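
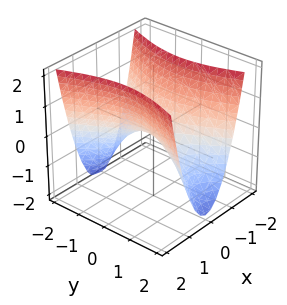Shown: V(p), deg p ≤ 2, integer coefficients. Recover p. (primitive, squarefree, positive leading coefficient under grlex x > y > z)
3*x^2 - y^2 - 2*z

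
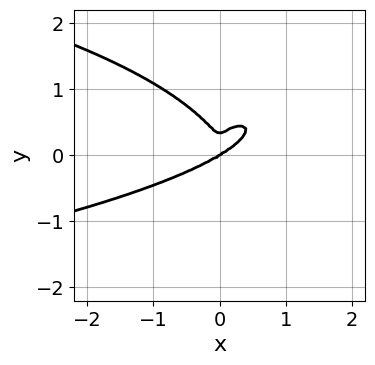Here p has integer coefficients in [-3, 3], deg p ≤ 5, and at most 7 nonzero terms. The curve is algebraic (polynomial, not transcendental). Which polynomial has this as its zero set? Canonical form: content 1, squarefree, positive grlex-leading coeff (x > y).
2*x^2*y^2 + 3*y^4 + 2*x^3 - 3*x^2*y - y^3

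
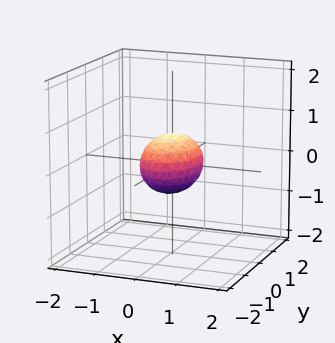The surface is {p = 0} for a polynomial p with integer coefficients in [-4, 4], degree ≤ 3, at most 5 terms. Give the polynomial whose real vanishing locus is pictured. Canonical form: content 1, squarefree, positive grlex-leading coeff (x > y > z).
First, deg p = 2. Bounded and convex; a quadric.
Next, symmetries: it's symmetric under y → −y, forcing even powers of y; the z ↦ −z reflection is a symmetry, so z appears only in even powers; it's symmetric under x → −x, forcing even powers of x.
Then, against the integer gridlines: among the integer gridlines, it crosses the y-axis at y ∈ {-1, 1}.
Finally, together with the visible shape, these determine p as stated.

2*x^2 + y^2 + 2*z^2 - 1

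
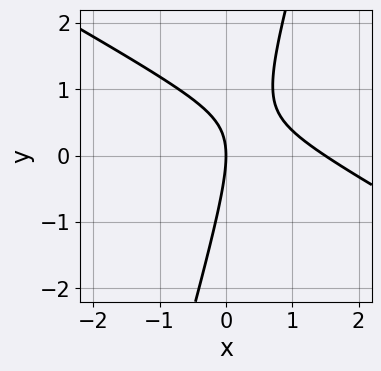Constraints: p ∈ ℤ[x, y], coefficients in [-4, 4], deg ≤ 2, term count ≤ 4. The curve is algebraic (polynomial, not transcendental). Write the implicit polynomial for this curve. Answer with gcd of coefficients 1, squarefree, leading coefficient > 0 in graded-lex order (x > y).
Degree: a generic line meets the curve in up to 2 points, so deg p = 2.
From the axis intercepts and sections: it crosses the x-axis at the gridline x = 0; it meets the y-axis at y = 0 (among the integer gridlines).
Putting this together gives p.

2*x^2 + 3*x*y - y^2 - 3*x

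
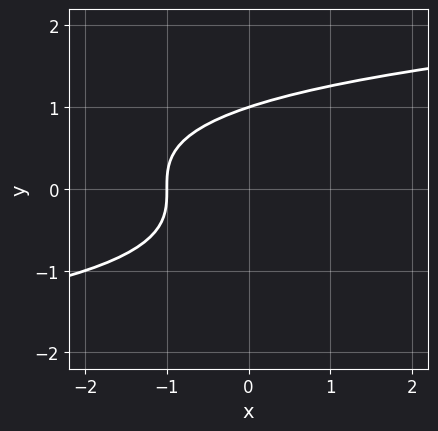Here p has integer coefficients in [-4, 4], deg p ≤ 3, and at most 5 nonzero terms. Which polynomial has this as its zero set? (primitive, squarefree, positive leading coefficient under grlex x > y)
(a) Degree: a generic line meets the curve in up to 3 points, so deg p = 3.
(b) Against the integer gridlines: it crosses the y-axis at the gridline y = 1; one x-axis crossing is at x = -1.
(c) Matching integer coefficients to the picture gives p.

y^3 - x - 1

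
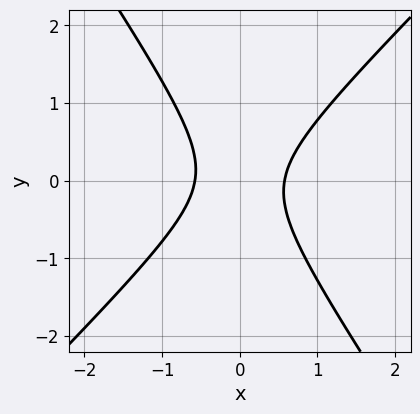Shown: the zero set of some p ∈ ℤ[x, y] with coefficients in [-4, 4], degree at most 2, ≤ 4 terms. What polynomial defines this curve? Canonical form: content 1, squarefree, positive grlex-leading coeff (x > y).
3*x^2 - x*y - 2*y^2 - 1

deg p = 2. No degree-1 curve has this shape.
Checking where it meets the axes: it misses every integer gridline on the y-axis.
Putting this together gives p.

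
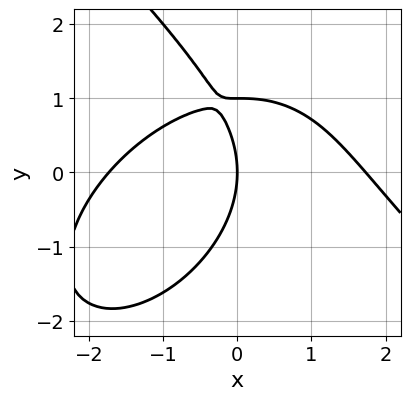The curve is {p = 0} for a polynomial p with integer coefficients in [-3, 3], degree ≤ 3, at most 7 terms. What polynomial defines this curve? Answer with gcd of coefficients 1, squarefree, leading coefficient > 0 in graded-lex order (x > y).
First, deg p = 3.
Next, observable constraints: it meets the x-axis at x = 0 (among the integer gridlines); among the integer gridlines, it crosses the y-axis at y ∈ {0, 1}.
Finally, together with the visible shape, these determine p as stated.

x^3 + y^3 + 3*x*y - y^2 - 3*x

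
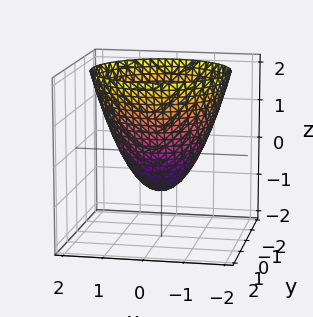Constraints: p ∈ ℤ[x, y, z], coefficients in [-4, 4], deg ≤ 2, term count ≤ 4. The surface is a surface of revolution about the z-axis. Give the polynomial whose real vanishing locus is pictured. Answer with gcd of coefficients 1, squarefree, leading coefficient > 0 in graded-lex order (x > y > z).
(a) The degree is 2 — no degree-1 surface has this shape.
(b) Symmetry: the z-axis is an axis of rotation, so x and y enter only as x² + y².
(c) From the axis intercepts and sections: it meets the z-axis at z = -1 (among the integer gridlines); the x-axis gridline crossings are at x ∈ {-1, 1}; a circular section at z = 1 has radius between 1 and 2.
(d) Fitting integer coefficients to these (and the overall shape) gives p. Check: (0, 1, 0) on the y-axis lies on the surface, and p(0, 1, 0) = 0. ✓

x^2 + y^2 - z - 1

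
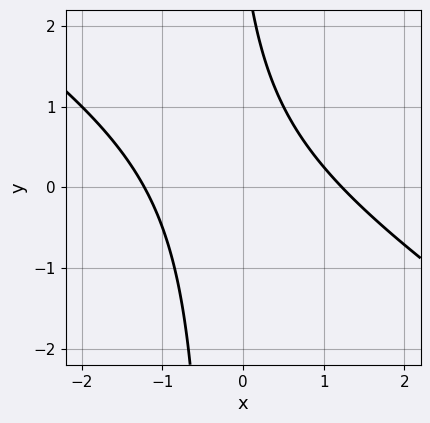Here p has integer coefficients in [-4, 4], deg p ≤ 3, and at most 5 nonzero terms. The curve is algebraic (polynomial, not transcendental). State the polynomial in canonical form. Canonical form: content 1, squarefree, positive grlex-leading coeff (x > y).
2*x^2 + 3*x*y + y - 3

First, deg p = 2. A generic line meets the curve in up to 2 points.
Next, against the integer gridlines: the curve avoids every integer y-axis point in the box.
Finally, these observations pin down the coefficients.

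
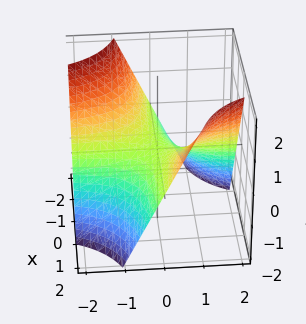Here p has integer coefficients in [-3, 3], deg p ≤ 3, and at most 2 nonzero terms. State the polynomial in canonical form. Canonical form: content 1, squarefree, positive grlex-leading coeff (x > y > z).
x*y - z

First, degree: a saddle surface; a quadric, so deg p = 2.
Then, against the integer gridlines: the visible y-axis segment lies entirely on the surface; it crosses the z-axis at the gridline z = 0; every point of the x-axis in the box is on the surface.
Finally, solving for integer coefficients yields p as stated.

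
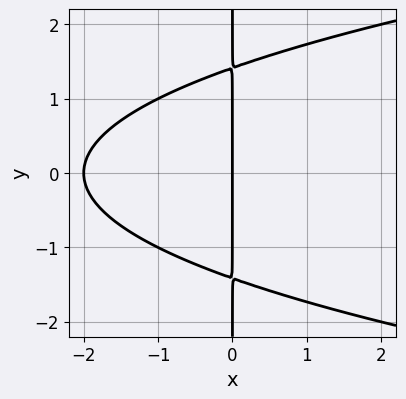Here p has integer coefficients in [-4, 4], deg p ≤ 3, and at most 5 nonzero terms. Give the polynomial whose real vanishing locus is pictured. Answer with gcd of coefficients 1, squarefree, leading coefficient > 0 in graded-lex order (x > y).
x*y^2 - x^2 - 2*x

First, deg p = 3. No degree-2 curve has this shape.
Next, symmetries: mirror symmetry y ↦ −y ⇒ only even powers of y.
Next, against the integer gridlines: the visible y-axis segment lies entirely on the curve; among the integer gridlines, it crosses the x-axis at x ∈ {-2, 0}.
Finally, matching integer coefficients to the picture gives p.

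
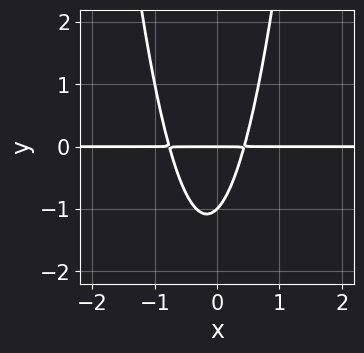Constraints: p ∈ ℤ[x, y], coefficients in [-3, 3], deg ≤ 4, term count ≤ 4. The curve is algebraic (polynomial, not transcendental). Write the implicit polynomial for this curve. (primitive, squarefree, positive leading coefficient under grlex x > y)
(a) The degree is 3 — no degree-2 curve has this shape.
(b) From the axis intercepts and sections: among the integer gridlines, it crosses the y-axis at y ∈ {-1, 0}; every point of the x-axis in the box is on the curve.
(c) Matching integer coefficients to the picture gives p.

3*x^2*y + x*y - y^2 - y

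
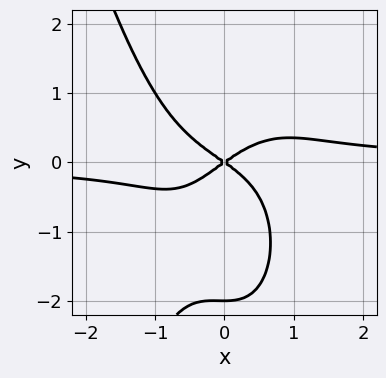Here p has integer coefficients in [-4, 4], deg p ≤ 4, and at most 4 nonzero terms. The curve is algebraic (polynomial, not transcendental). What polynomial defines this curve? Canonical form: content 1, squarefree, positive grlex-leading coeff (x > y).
2*x^3*y + y^3 - x^2 + 2*y^2

1. Degree: a generic line meets the curve in up to 4 points, so deg p = 4.
2. From the visible intercepts: the y-axis gridline crossings are at y ∈ {-2, 0}; one x-axis crossing is at x = 0.
3. The integer polynomial consistent with all of this is the stated p.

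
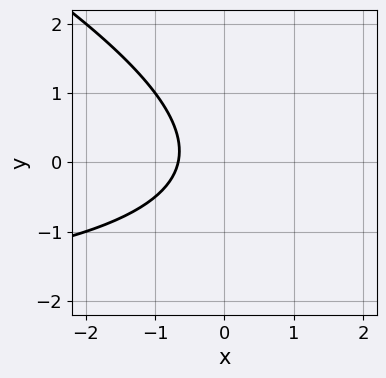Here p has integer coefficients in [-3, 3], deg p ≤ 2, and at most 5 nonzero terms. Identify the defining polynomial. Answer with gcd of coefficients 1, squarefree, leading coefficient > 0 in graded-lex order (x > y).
1. deg p = 2. The shape is more complex than any degree-1 curve.
2. Checking where it meets the axes: the curve avoids every integer y-axis point in the box.
3. These observations pin down the coefficients.

x*y + 2*y^2 + 3*x + 2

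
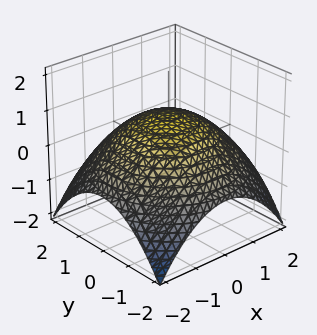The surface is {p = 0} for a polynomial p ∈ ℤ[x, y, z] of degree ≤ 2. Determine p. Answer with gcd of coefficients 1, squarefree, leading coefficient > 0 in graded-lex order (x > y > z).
(a) The degree is 2 — a generic line meets the surface in up to 2 points.
(b) Symmetries: the z-axis is an axis of rotation, so x and y enter only as x² + y².
(c) Against the integer gridlines: a circular section at z = 0 has radius between 1 and 2; one z-axis crossing is at z = 1.
(d) Assembling these constraints gives the stated polynomial.

x^2 + y^2 + 3*z - 3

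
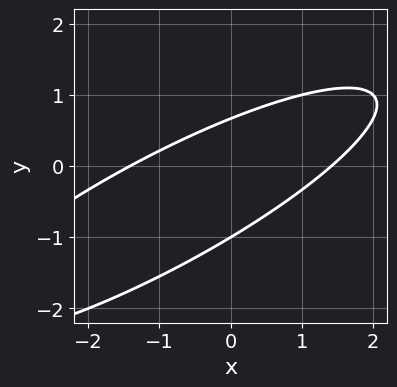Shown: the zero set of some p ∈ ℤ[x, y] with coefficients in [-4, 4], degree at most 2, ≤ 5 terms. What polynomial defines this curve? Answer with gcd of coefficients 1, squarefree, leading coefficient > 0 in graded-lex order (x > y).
Degree: a generic line meets the curve in up to 2 points, so deg p = 2.
From the visible intercepts: it crosses the y-axis at the gridline y = -1.
The integer polynomial consistent with all of this is the stated p.

x^2 - 3*x*y + 3*y^2 + y - 2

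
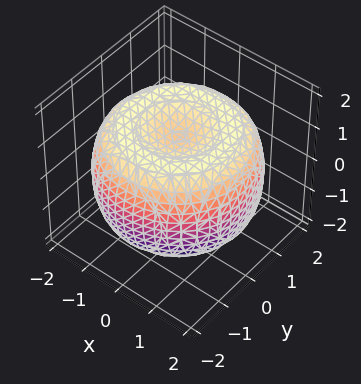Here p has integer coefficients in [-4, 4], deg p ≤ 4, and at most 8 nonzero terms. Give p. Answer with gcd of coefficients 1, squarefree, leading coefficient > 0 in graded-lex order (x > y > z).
x^4 + 2*x^2*y^2 + y^4 - 3*x^2 - 3*y^2 + 3*z^2 - 3

1. deg p = 4. The shape is more complex than any degree-3 surface.
2. Symmetries: rotational symmetry about the z-axis ⇒ p depends on x, y only through x² + y².
3. From the axis intercepts and sections: among the integer gridlines, it crosses the z-axis at z ∈ {-1, 1}; a circular section at z = -1 has radius between 1 and 2.
4. Matching integer coefficients to the picture gives p.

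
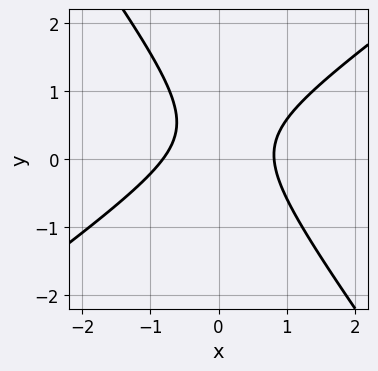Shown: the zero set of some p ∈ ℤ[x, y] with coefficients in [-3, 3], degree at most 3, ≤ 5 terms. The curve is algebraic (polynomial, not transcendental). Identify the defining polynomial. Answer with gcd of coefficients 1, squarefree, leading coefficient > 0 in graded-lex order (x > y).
(a) Degree: no degree-1 curve has this shape, so deg p = 2.
(b) From the axis intercepts and sections: the curve avoids every integer y-axis point in the box.
(c) Assembling these constraints gives the stated polynomial.

3*x^2 - 2*x*y - 3*y^2 + 2*y - 2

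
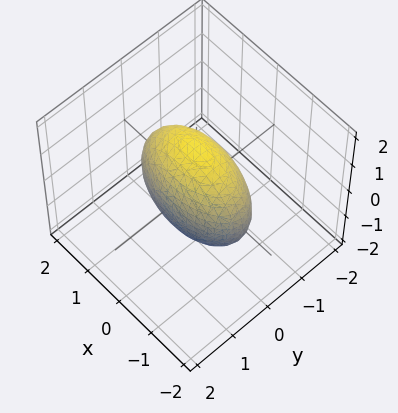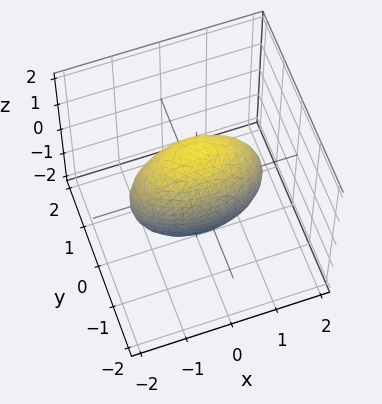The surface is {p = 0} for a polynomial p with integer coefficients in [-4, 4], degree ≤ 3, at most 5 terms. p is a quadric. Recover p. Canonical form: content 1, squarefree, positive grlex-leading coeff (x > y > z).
x^2 + 3*y^2 + z^2 - 2

1. Degree: a closed, bounded, convex surface; a quadric, so deg p = 2.
2. Symmetries: mirror symmetry x ↦ −x ⇒ only even powers of x; the z ↦ −z reflection is a symmetry, so z appears only in even powers; mirror symmetry y ↦ −y ⇒ only even powers of y.
3. Matching integer coefficients to the picture gives p.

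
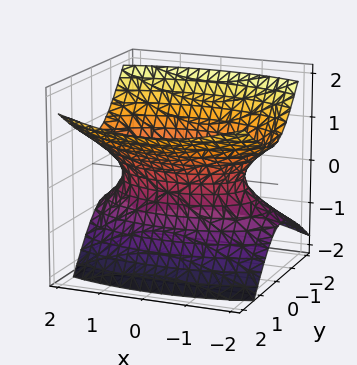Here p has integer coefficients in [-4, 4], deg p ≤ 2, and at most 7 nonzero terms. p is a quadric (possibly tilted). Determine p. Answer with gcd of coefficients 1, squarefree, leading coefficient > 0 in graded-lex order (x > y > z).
x^2 + 3*y^2 - 2*y*z - 3*z^2 - 2

First, degree: a generic line meets the surface in up to 2 points, so deg p = 2.
Then, from the axis intercepts and sections: the surface avoids every integer z-axis point in the box.
Finally, together with the visible shape, these determine p as stated.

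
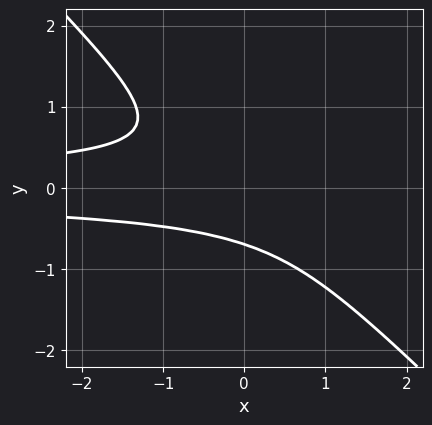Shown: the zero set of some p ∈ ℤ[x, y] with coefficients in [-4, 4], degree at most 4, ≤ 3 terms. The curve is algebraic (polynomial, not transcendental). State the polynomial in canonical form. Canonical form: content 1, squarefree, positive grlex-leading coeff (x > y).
The degree is 3 — no degree-2 curve has this shape.
From the axis intercepts and sections: it misses every integer gridline on the x-axis.
Solving for integer coefficients yields p as stated.

3*x*y^2 + 3*y^3 + 1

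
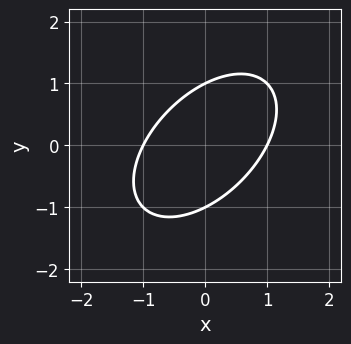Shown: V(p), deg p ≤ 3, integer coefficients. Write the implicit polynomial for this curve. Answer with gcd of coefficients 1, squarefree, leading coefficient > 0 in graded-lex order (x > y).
x^2 - x*y + y^2 - 1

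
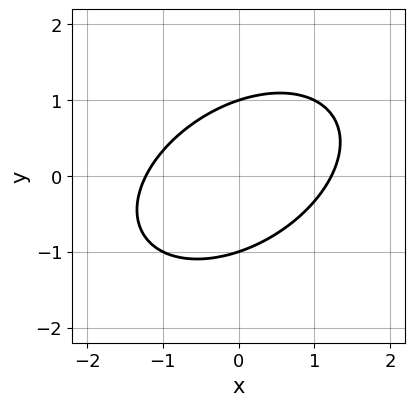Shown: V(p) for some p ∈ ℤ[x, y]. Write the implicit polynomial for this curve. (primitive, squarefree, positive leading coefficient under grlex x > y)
1. The degree is 2 — a generic line meets the curve in up to 2 points.
2. From the visible intercepts: among the integer gridlines, it crosses the y-axis at y ∈ {-1, 1}.
3. Assembling these constraints gives the stated polynomial.

2*x^2 - 2*x*y + 3*y^2 - 3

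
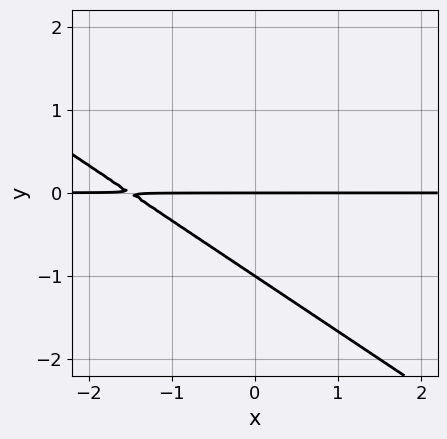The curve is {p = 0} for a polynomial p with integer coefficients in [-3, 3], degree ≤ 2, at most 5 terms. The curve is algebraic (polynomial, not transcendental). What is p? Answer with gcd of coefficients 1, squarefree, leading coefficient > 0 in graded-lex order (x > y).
2*x*y + 3*y^2 + 3*y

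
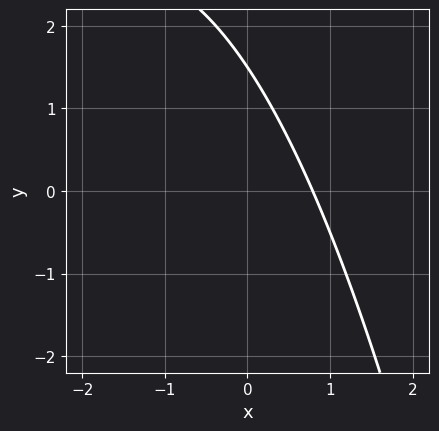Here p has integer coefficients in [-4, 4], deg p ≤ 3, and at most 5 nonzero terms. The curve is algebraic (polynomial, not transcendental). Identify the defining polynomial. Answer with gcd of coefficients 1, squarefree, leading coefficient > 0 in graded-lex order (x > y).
x^2 + 3*x + 2*y - 3

The degree is 2 — no degree-1 curve has this shape.
The integer polynomial consistent with all of this is the stated p.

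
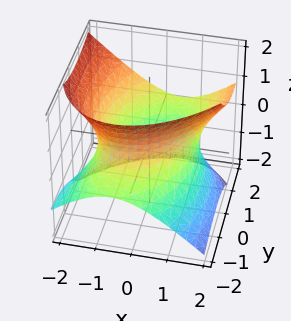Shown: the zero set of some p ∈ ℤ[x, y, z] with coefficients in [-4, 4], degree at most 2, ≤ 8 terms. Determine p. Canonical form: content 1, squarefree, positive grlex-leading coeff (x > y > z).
Degree: no degree-1 surface has this shape, so deg p = 2.
From the visible intercepts: the surface avoids every integer z-axis point in the box.
Solving for integer coefficients yields p as stated.

2*x^2 - x*y + y^2 - 2*y*z - 2*z^2 - 3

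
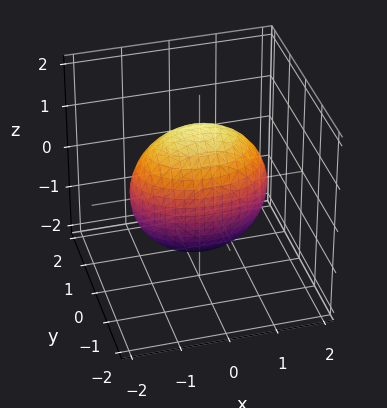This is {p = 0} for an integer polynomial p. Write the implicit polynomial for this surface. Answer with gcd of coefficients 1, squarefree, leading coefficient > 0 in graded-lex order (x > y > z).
x^2 + 2*y^2 + z^2 - 2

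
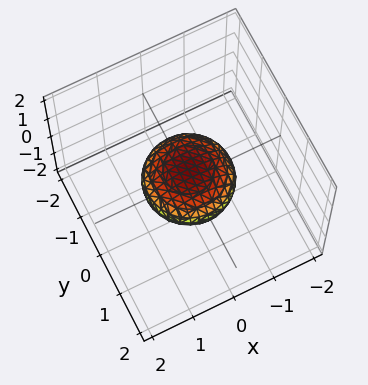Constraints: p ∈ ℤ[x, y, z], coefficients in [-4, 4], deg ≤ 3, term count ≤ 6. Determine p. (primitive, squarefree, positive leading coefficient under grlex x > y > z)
1. deg p = 2. The shape is more complex than any degree-1 surface.
2. Symmetry: the surface is invariant under rotation about z: p = q(x² + y², z).
3. From the visible intercepts: among the integer gridlines, it crosses the y-axis at y ∈ {-1, 1}; the x-axis gridline crossings are at x ∈ {-1, 1}; a circular section at z = 0 has radius exactly 1.
4. Fitting integer coefficients to these (and the overall shape) gives p.

x^2 + y^2 + 2*z^2 - 1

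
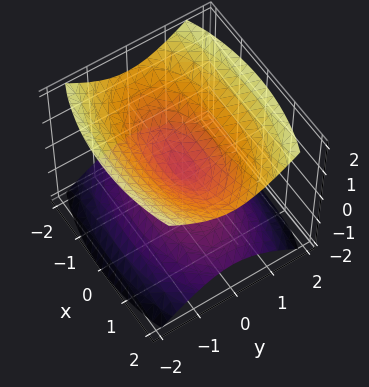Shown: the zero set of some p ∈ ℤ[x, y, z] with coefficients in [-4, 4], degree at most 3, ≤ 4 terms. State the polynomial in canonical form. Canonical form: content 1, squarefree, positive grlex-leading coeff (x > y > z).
x^2 + 3*y^2 - 3*z^2

The picture has 2 separate pieces. Treating them together as one polynomial.
The degree is 2 — two nappes meeting at a single point; a quadric.
Symmetries: it's symmetric under y → −y, forcing even powers of y; it's symmetric under x → −x, forcing even powers of x; it's symmetric under z → −z, forcing even powers of z.
From the axis intercepts and sections: it crosses the z-axis at the gridline z = 0; it crosses the x-axis at the gridline x = 0; it crosses the y-axis at the gridline y = 0.
Assembling these constraints gives the stated polynomial.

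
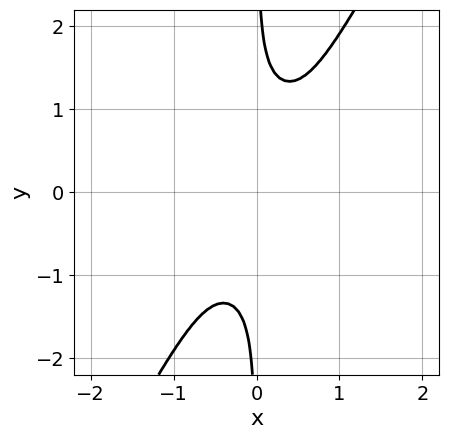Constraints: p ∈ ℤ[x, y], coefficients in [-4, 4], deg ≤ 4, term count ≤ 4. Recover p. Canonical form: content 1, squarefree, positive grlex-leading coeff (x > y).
(a) deg p = 4. No degree-3 curve has this shape.
(b) Observable constraints: the curve avoids every integer y-axis point in the box; no x-intercept at any integer in the box.
(c) Assembling these constraints gives the stated polynomial.

2*x^4 + 3*x^2*y^2 - 2*x*y^3 + 1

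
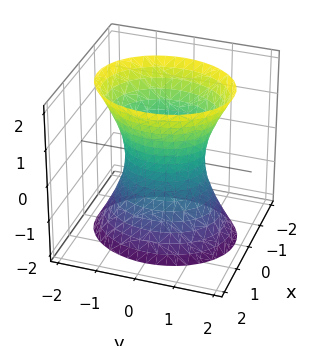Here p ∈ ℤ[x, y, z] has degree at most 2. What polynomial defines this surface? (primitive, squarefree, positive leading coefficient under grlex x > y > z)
3*x^2 + 2*y^2 - z^2 - 2

1. deg p = 2. One connected sheet with a waist; a quadric.
2. Symmetries: mirror symmetry x ↦ −x ⇒ only even powers of x; it's symmetric under z → −z, forcing even powers of z; it's symmetric under y → −y, forcing even powers of y.
3. From the visible intercepts: no z-intercept at any integer in the box; the y-axis gridline crossings are at y ∈ {-1, 1}.
4. Putting this together gives p.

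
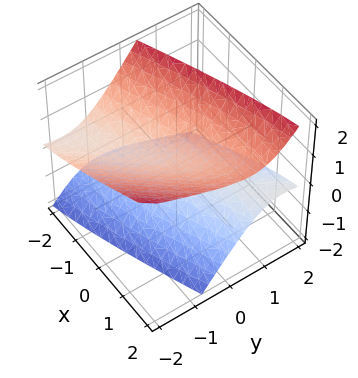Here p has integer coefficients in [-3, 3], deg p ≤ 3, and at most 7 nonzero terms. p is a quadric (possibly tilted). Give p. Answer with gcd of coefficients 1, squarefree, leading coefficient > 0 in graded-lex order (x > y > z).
x^2 - 3*x*y + 2*y^2 + 3*y*z - 3*z^2 + 1

1. There are 2 components. They look like related sheets of one shape, so recover p as a whole.
2. deg p = 2. The shape is more complex than any degree-1 surface.
3. From the axis intercepts and sections: no x-intercept at any integer in the box; no y-intercept at any integer in the box.
4. Together with the visible shape, these determine p as stated.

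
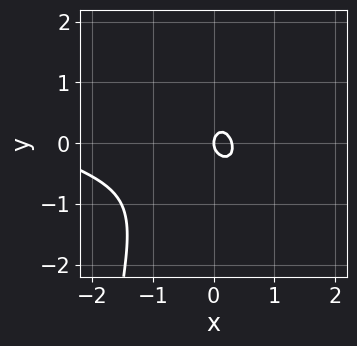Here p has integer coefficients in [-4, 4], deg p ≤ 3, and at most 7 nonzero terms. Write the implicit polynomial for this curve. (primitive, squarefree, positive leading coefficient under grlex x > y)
First, degree: a generic line meets the curve in up to 3 points, so deg p = 3.
Then, from the visible intercepts: it crosses the x-axis at the gridline x = 0; one y-axis crossing is at y = 0.
Finally, the integer polynomial consistent with all of this is the stated p.

x^3 + 3*x^2*y + 3*x^2 + 2*y^2 - x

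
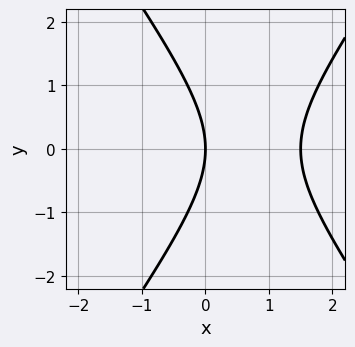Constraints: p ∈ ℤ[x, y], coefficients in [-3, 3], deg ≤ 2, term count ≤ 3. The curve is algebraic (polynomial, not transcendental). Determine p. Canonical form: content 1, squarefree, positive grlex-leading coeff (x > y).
Degree: no degree-1 curve has this shape, so deg p = 2.
Symmetries: it's symmetric under y → −y, forcing even powers of y.
From the visible intercepts: it meets the y-axis at y = 0 (among the integer gridlines); it meets the x-axis at x = 0 (among the integer gridlines).
Solving for integer coefficients yields p as stated.

2*x^2 - y^2 - 3*x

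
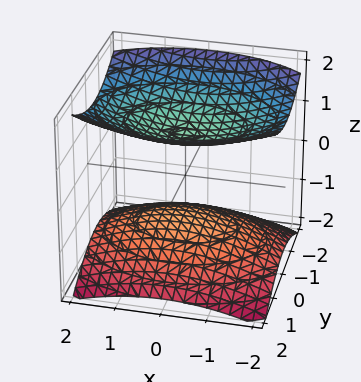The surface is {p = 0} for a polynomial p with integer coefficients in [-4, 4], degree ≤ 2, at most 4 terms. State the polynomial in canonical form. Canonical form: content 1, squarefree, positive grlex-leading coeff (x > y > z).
x^2 + 2*y^2 - 3*z^2 + 3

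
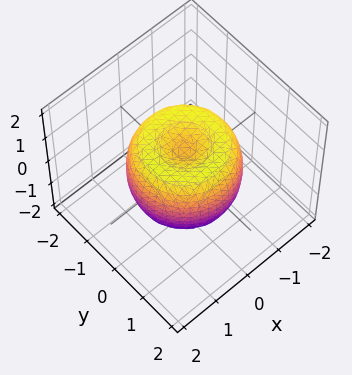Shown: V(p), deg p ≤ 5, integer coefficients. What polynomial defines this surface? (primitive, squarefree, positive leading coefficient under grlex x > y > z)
Degree: the shape is more complex than any degree-3 surface, so deg p = 4.
By symmetry, the z-axis is an axis of rotation, so x and y enter only as x² + y².
From the axis intercepts and sections: a circular section at z = 1 has radius between 0 and 1.
Solving for integer coefficients yields p as stated.

2*x^4 + 4*x^2*y^2 + 2*y^4 - 3*x^2 - 3*y^2 + 2*z^2 - 1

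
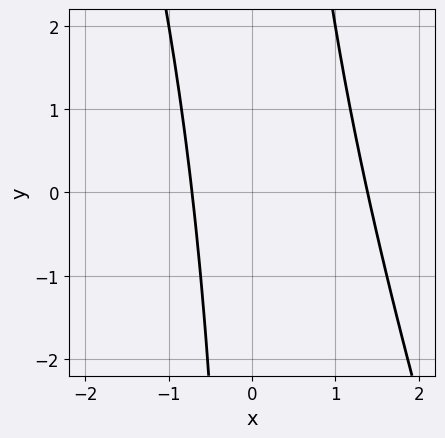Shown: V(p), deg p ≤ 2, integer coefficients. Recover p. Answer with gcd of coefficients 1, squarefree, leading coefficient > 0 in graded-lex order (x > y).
3*x^2 + x*y - 2*x - 3

1. The degree is 2 — the shape is more complex than any degree-1 curve.
2. From the axis intercepts and sections: the curve avoids every integer y-axis point in the box.
3. Assembling these constraints gives the stated polynomial.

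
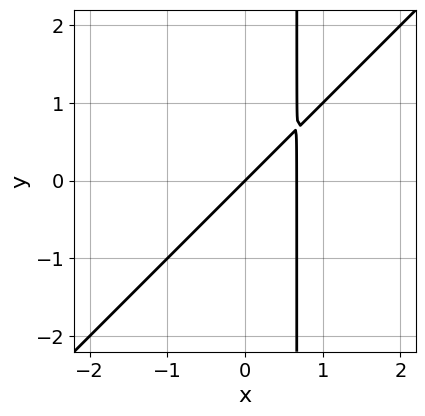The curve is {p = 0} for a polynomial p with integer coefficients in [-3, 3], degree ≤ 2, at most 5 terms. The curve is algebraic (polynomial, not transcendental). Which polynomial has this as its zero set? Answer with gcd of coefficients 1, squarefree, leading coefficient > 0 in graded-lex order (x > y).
(a) deg p = 2. The shape is more complex than any degree-1 curve.
(b) Reading off the gridlines: one y-axis crossing is at y = 0; it crosses the x-axis at the gridline x = 0.
(c) Assembling these constraints gives the stated polynomial.

3*x^2 - 3*x*y - 2*x + 2*y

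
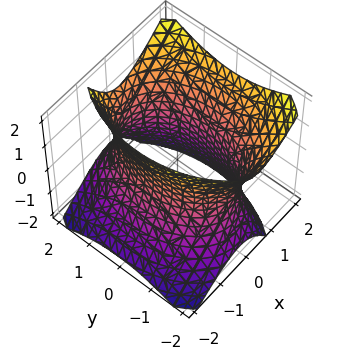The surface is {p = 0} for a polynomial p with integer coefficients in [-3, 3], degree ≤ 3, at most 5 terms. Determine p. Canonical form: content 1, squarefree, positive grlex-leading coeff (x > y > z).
deg p = 2.
Reading off the gridlines: the surface avoids every integer z-axis point in the box.
Fitting integer coefficients to these (and the overall shape) gives p.

2*x^2 - x*z + y^2 - z^2 - 3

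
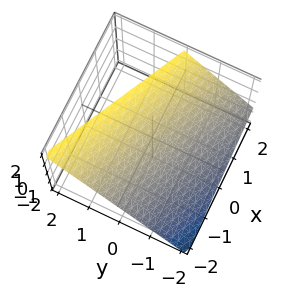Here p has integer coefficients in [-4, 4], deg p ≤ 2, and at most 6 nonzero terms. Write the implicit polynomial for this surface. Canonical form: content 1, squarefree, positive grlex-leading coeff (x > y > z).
First, deg p = 1. The surface is flat (a plane).
Then, from the axis intercepts and sections: it crosses the y-axis at the gridline y = -1; it crosses the x-axis at the gridline x = -2; one z-axis crossing is at z = 1.
Finally, these observations pin down the coefficients.

x + 2*y - 2*z + 2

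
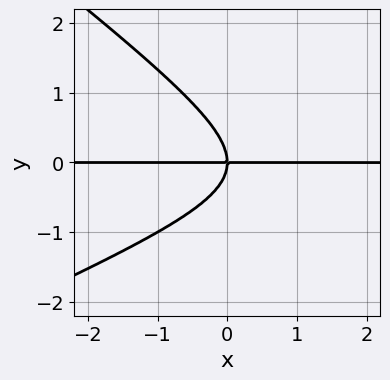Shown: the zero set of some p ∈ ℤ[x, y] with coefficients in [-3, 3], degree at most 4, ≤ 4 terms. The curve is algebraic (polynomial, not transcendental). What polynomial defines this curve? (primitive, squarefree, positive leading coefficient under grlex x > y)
x^2*y - x*y^2 - 3*y^3 - 3*x*y

1. Degree: no degree-2 curve has this shape, so deg p = 3.
2. From the axis intercepts and sections: it crosses the y-axis at the gridline y = 0; the visible x-axis segment lies entirely on the curve.
3. These observations pin down the coefficients.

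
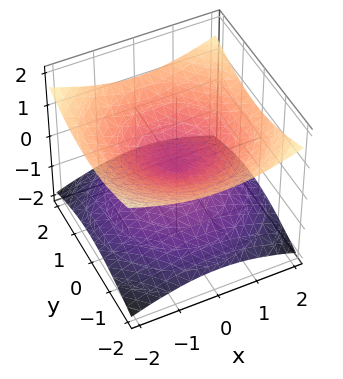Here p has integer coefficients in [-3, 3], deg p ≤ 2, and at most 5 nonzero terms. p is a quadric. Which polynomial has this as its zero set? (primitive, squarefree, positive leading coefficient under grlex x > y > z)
First, the degree is 2 — two nappes meeting at a single point; a quadric.
Next, symmetries: it's symmetric under z → −z, forcing even powers of z; every cross-section ⟂ z is a circle, so x, y appear only via x² + y².
Next, from the axis intercepts and sections: one x-axis crossing is at x = 0; one z-axis crossing is at z = 0; a circular section at z = 1 has radius between 1 and 2; one y-axis crossing is at y = 0.
Finally, matching integer coefficients to the picture gives p.

x^2 + y^2 - 3*z^2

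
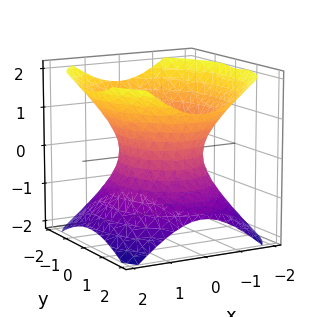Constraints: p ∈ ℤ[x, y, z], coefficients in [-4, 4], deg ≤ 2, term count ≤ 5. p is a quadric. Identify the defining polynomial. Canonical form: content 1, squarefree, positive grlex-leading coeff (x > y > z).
3*x^2 + 2*y^2 - 3*z^2 - 3

(a) Degree: an hourglass — one-sheet hyperboloid; a quadric, so deg p = 2.
(b) Symmetries: mirror symmetry y ↦ −y ⇒ only even powers of y; it's symmetric under x → −x, forcing even powers of x; the z ↦ −z reflection is a symmetry, so z appears only in even powers.
(c) Reading off the gridlines: the x-axis gridline crossings are at x ∈ {-1, 1}; it misses every integer gridline on the z-axis.
(d) Fitting integer coefficients to these (and the overall shape) gives p.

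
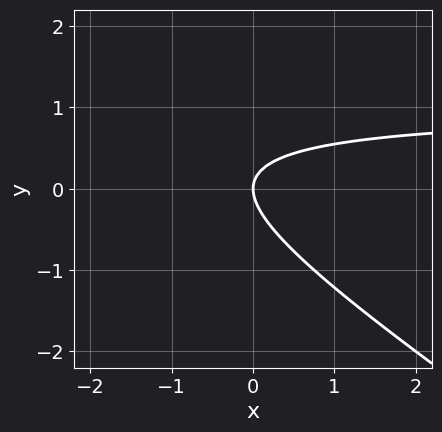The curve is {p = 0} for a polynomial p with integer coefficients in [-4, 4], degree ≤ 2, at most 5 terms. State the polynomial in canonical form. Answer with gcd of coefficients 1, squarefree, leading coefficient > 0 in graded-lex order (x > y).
2*x*y + 3*y^2 - 2*x

First, the degree is 2 — a generic line meets the curve in up to 2 points.
Then, observable constraints: one x-axis crossing is at x = 0; it meets the y-axis at y = 0 (among the integer gridlines).
Finally, together with the visible shape, these determine p as stated.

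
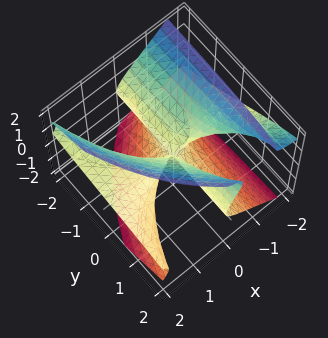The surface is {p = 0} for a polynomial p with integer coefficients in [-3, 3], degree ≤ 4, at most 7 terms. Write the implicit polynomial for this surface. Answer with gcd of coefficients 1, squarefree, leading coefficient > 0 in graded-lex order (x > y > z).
(a) Degree: the shape is more complex than any degree-2 surface, so deg p = 3.
(b) From the axis intercepts and sections: it crosses the z-axis at the gridline z = 0; every point of the x-axis in the box is on the surface; the visible y-axis segment lies entirely on the surface.
(c) Solving for integer coefficients yields p as stated.

x^2*y - 3*x^2*z - 2*y*z^2 + 2*z^3 - 3*x*y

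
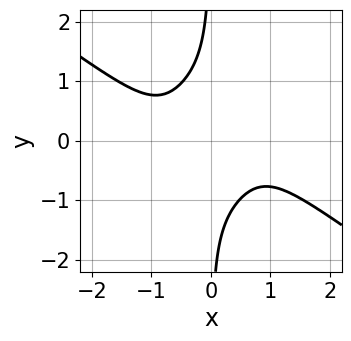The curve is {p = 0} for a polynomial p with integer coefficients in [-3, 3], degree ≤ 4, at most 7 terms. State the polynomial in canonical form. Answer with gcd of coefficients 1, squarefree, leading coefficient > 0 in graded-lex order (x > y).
x^4 + x^3*y + x*y^3 + x*y + 1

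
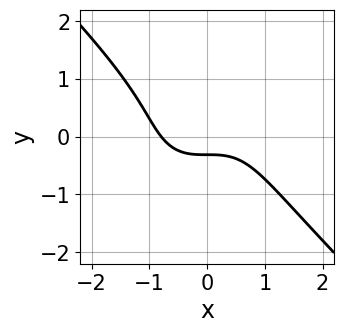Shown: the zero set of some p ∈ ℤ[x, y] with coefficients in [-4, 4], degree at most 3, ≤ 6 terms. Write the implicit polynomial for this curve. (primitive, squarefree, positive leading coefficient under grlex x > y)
2*x^3 + 2*y^3 + 3*y + 1

1. Degree: a generic line meets the curve in up to 3 points, so deg p = 3.
2. Putting this together gives p.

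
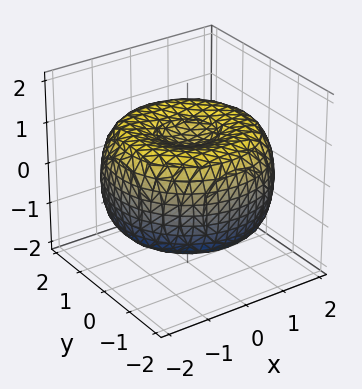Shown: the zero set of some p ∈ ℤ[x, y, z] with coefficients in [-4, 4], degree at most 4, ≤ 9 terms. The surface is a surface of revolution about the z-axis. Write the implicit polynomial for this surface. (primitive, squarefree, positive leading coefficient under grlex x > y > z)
x^4 + 2*x^2*y^2 + y^4 - 3*x^2 - 3*y^2 + 3*z^2 - 2

(a) deg p = 4. The shape is more complex than any degree-3 surface.
(b) Symmetry: the surface is invariant under rotation about z: p = q(x² + y², z).
(c) Observable constraints: a circular section at z = 0 has radius between 1 and 2.
(d) Assembling these constraints gives the stated polynomial.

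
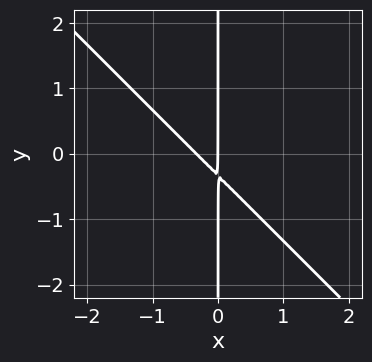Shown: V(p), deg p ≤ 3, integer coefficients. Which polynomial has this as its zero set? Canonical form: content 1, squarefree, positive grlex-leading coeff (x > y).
3*x^2 + 3*x*y + x

1. Degree: no degree-1 curve has this shape, so deg p = 2.
2. Against the integer gridlines: every point of the y-axis in the box is on the curve; one x-axis crossing is at x = 0.
3. Assembling these constraints gives the stated polynomial.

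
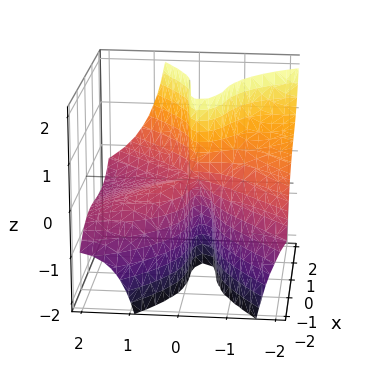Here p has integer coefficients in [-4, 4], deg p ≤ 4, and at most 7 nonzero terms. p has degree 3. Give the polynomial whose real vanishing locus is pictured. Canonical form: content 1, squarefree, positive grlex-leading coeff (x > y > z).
x^3 - y^3 - 3*y^2*z - x*y - 2*y*z

(a) deg p = 3. The shape is more complex than any degree-2 surface.
(b) Reading off the gridlines: the visible z-axis segment lies entirely on the surface; one x-axis crossing is at x = 0; one y-axis crossing is at y = 0.
(c) Fitting integer coefficients to these (and the overall shape) gives p.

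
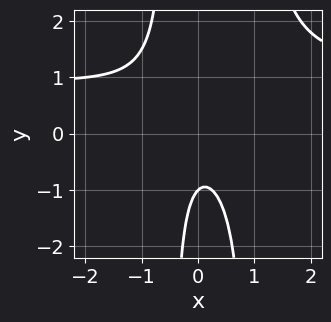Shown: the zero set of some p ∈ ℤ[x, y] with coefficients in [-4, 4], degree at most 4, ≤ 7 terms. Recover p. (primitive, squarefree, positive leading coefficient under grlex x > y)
2*x^2*y - 2*x^2 - x*y - y - 1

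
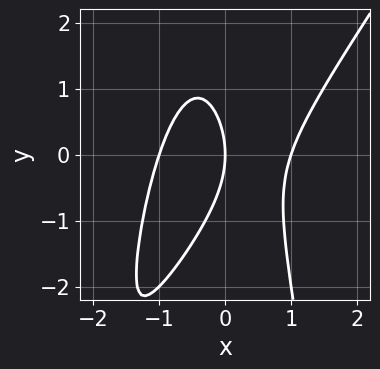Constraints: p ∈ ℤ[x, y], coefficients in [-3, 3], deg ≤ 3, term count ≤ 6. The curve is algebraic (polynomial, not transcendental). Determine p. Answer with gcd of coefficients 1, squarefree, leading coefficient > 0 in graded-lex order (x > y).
3*x^3 - 2*x^2*y - y^2 - 3*x

1. Degree: a generic line meets the curve in up to 3 points, so deg p = 3.
2. Against the integer gridlines: among the integer gridlines, it crosses the x-axis at x ∈ {-1, 0, 1}; one y-axis crossing is at y = 0.
3. Putting this together gives p.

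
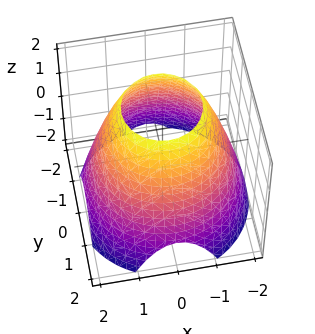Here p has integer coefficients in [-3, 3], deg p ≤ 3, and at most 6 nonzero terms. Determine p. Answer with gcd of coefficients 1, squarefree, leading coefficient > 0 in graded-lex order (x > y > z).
x^2 + y^2 + z - 3

deg p = 2.
Symmetry: the surface is invariant under rotation about z: p = q(x² + y², z).
Reading off the gridlines: no z-intercept at any integer in the box; a circular section at z = 0 has radius between 1 and 2.
Matching integer coefficients to the picture gives p.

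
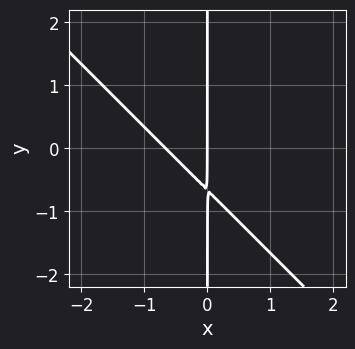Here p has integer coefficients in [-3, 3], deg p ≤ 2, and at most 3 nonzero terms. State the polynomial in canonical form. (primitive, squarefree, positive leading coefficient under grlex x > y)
3*x^2 + 3*x*y + 2*x

Degree: the shape is more complex than any degree-1 curve, so deg p = 2.
From the visible intercepts: one x-axis crossing is at x = 0; the visible y-axis segment lies entirely on the curve.
Solving for integer coefficients yields p as stated.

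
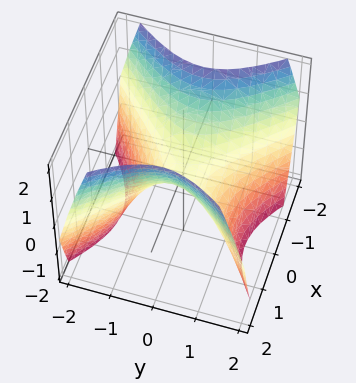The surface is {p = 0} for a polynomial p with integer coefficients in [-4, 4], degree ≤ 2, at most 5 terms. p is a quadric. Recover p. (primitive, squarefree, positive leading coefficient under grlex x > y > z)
x^2 - y^2 - z

The degree is 2 — a saddle surface; a quadric.
Symmetries: the y ↦ −y reflection is a symmetry, so y appears only in even powers; it's symmetric under x → −x, forcing even powers of x.
Checking where it meets the axes: one y-axis crossing is at y = 0; one x-axis crossing is at x = 0; it crosses the z-axis at the gridline z = 0.
The integer polynomial consistent with all of this is the stated p.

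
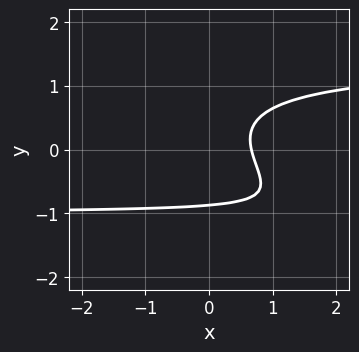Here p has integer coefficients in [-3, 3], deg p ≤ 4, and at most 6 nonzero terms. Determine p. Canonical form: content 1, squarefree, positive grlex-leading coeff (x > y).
2*x*y^2 + 3*y^3 - x*y - 3*x + 2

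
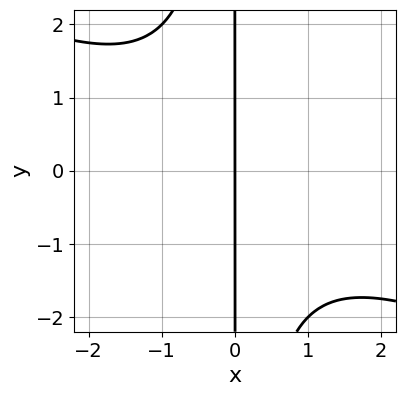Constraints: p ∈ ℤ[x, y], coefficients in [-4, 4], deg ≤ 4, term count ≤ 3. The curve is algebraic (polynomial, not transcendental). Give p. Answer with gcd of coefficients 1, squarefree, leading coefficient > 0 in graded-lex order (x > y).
x^3 + 2*x^2*y + 3*x

1. Degree: the shape is more complex than any degree-2 curve, so deg p = 3.
2. Reading off the gridlines: the visible y-axis segment lies entirely on the curve; one x-axis crossing is at x = 0.
3. The integer polynomial consistent with all of this is the stated p.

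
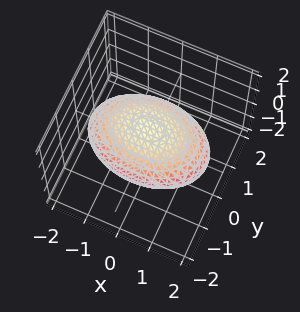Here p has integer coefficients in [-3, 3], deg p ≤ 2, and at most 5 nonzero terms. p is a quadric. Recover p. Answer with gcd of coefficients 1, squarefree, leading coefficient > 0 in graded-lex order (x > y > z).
x^2 + 2*y^2 + 3*z^2 - 3

First, deg p = 2. Bounded and convex; a quadric.
Then, symmetries: the x ↦ −x reflection is a symmetry, so x appears only in even powers; the z ↦ −z reflection is a symmetry, so z appears only in even powers; mirror symmetry y ↦ −y ⇒ only even powers of y.
Next, against the integer gridlines: among the integer gridlines, it crosses the z-axis at z ∈ {-1, 1}.
Finally, the integer polynomial consistent with all of this is the stated p.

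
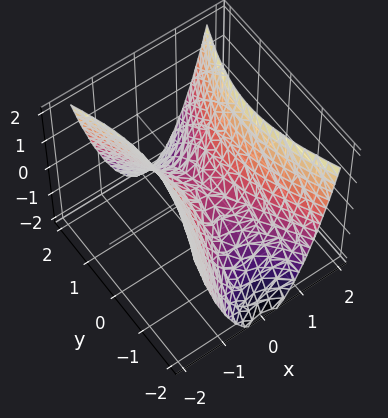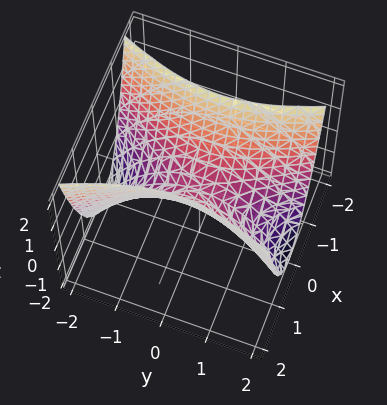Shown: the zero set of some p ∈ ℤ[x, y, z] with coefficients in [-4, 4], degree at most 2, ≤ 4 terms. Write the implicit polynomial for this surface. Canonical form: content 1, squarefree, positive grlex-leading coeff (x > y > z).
3*x^2 - y^2 - 2*z

First, deg p = 2. A saddle surface; a quadric.
Then, symmetries: the x ↦ −x reflection is a symmetry, so x appears only in even powers; the y ↦ −y reflection is a symmetry, so y appears only in even powers.
Then, from the visible intercepts: it meets the z-axis at z = 0 (among the integer gridlines); it meets the x-axis at x = 0 (among the integer gridlines).
Finally, fitting integer coefficients to these (and the overall shape) gives p.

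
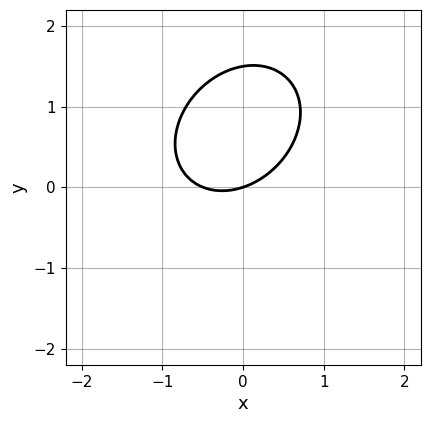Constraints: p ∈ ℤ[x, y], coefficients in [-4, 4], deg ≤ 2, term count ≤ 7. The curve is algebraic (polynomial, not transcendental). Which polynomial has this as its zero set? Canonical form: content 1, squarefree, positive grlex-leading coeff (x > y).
First, deg p = 2. The shape is more complex than any degree-1 curve.
Next, reading off the gridlines: one y-axis crossing is at y = 0; it crosses the x-axis at the gridline x = 0.
Finally, solving for integer coefficients yields p as stated.

2*x^2 - x*y + 2*y^2 + x - 3*y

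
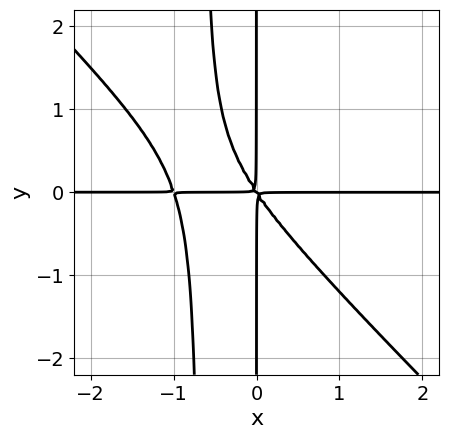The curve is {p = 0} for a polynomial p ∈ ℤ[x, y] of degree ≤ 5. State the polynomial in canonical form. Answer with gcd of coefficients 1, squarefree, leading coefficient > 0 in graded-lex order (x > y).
First, the degree is 4 — the shape is more complex than any degree-3 curve.
Next, against the integer gridlines: the visible y-axis segment lies entirely on the curve; every point of the x-axis in the box is on the curve.
Finally, these observations pin down the coefficients.

3*x^3*y + 3*x^2*y^2 + 3*x^2*y + 2*x*y^2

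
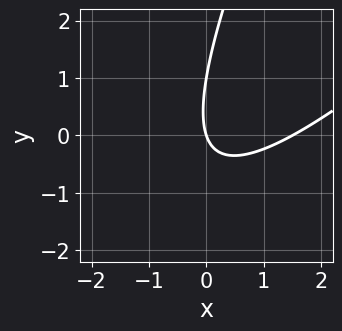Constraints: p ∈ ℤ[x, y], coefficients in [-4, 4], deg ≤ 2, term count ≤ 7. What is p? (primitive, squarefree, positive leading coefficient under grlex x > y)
1. The degree is 2 — a generic line meets the curve in up to 2 points.
2. Against the integer gridlines: the y-axis gridline crossings are at y ∈ {0, 1}; it crosses the x-axis at the gridline x = 0.
3. The integer polynomial consistent with all of this is the stated p.

2*x^2 - 3*x*y + y^2 - 3*x - y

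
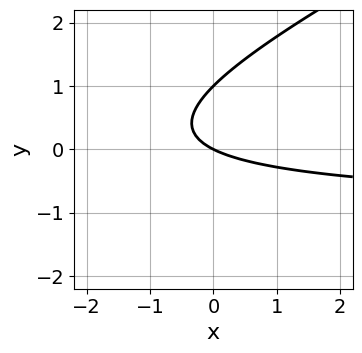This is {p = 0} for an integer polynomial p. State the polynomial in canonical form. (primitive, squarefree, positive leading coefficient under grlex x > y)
x*y - 2*y^2 + x + 2*y

First, degree: the shape is more complex than any degree-1 curve, so deg p = 2.
Then, against the integer gridlines: the y-axis gridline crossings are at y ∈ {0, 1}; one x-axis crossing is at x = 0.
Finally, assembling these constraints gives the stated polynomial.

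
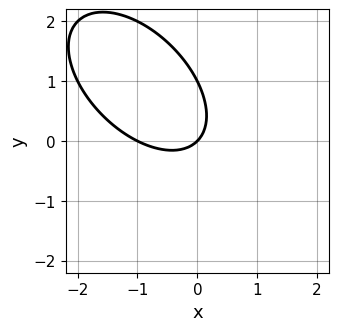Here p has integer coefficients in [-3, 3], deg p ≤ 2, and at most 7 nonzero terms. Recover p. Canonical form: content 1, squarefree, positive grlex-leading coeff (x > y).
1. The degree is 2 — a generic line meets the curve in up to 2 points.
2. Reading off the gridlines: among the integer gridlines, it crosses the x-axis at x ∈ {-1, 0}; among the integer gridlines, it crosses the y-axis at y ∈ {0, 1}.
3. Together with the visible shape, these determine p as stated.

x^2 + x*y + y^2 + x - y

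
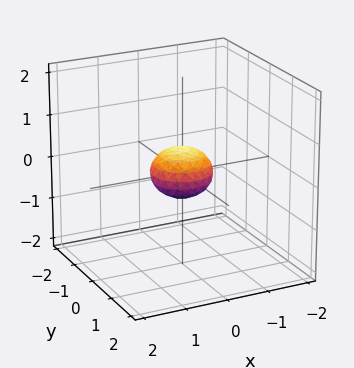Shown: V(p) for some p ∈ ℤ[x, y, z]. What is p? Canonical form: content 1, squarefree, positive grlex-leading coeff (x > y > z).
deg p = 2. Bounded and convex; a quadric.
Symmetry: every cross-section ⟂ z is a circle, so x, y appear only via x² + y²; it's symmetric under z → −z, forcing even powers of z.
From the visible intercepts: a circular section at z = 0 has radius between 0 and 1.
The integer polynomial consistent with all of this is the stated p.

2*x^2 + 2*y^2 + 3*z^2 - 1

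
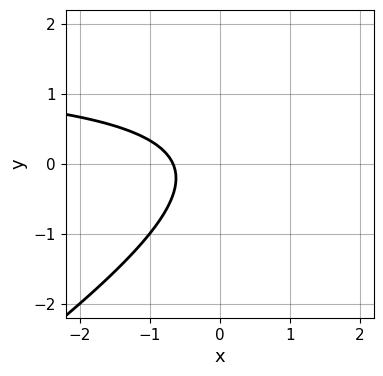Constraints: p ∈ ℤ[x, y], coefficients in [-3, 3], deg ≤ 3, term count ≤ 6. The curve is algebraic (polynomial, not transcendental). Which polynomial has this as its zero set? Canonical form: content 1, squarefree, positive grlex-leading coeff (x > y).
2*x*y - 3*y^2 - 3*x - 2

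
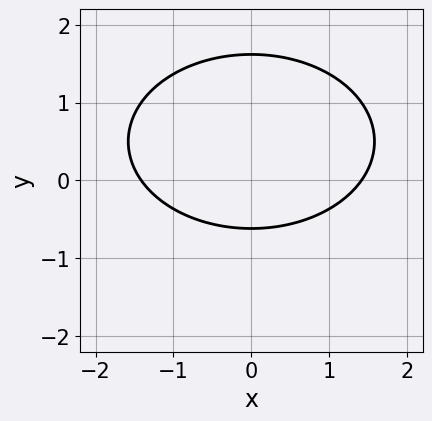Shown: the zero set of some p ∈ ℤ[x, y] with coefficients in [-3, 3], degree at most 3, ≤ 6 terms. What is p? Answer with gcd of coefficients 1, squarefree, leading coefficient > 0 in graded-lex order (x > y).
First, degree: a generic line meets the curve in up to 2 points, so deg p = 2.
Next, symmetries: it's symmetric under x → −x, forcing even powers of x.
Finally, the integer polynomial consistent with all of this is the stated p.

x^2 + 2*y^2 - 2*y - 2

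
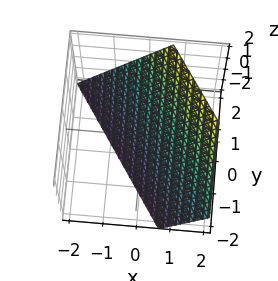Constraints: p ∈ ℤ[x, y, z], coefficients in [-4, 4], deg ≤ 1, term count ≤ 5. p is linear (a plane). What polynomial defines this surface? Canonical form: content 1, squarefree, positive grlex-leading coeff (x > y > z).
3*x + 2*y - 2*z - 2

deg p = 1. The surface is flat (a plane).
Observable constraints: it meets the y-axis at y = 1 (among the integer gridlines); one z-axis crossing is at z = -1.
Fitting integer coefficients to these (and the overall shape) gives p.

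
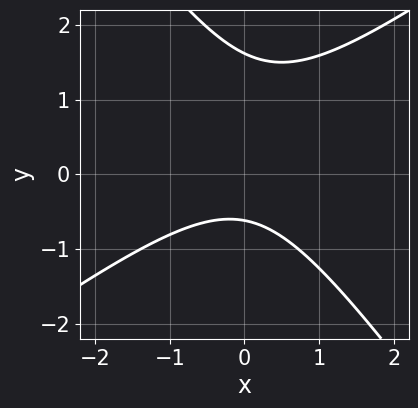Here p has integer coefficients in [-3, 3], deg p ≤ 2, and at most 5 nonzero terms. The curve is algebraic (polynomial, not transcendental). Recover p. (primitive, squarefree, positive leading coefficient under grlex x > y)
3*x^2 - 2*x*y - 3*y^2 + 3*y + 3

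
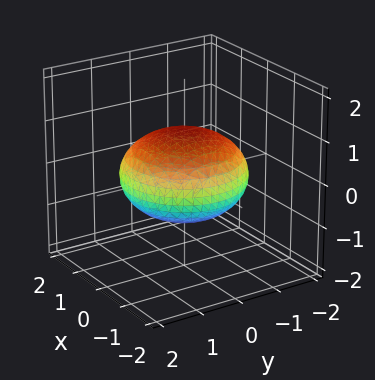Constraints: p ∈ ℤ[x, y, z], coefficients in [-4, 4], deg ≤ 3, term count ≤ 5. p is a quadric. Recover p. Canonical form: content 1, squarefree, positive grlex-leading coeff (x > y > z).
(a) deg p = 2.
(b) Symmetries: the z-axis is an axis of rotation, so x and y enter only as x² + y²; the z ↦ −z reflection is a symmetry, so z appears only in even powers.
(c) Reading off the gridlines: among the integer gridlines, it crosses the z-axis at z ∈ {-1, 1}; a circular section at z = 0 has radius between 1 and 2.
(d) The integer polynomial consistent with all of this is the stated p.

x^2 + y^2 + 2*z^2 - 2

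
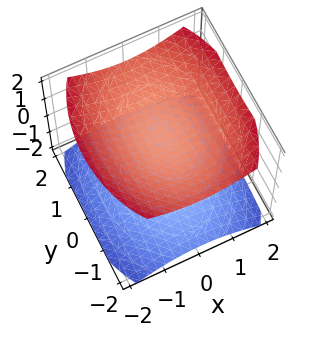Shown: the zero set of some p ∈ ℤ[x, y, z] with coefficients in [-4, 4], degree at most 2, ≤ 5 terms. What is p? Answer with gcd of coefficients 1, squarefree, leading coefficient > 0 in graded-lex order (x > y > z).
2*x^2 + y^2 - 3*z^2 + 3

There are 2 components.
Degree: two separate bowl-shaped sheets opening away from each other; a quadric, so deg p = 2.
Symmetries: mirror symmetry z ↦ −z ⇒ only even powers of z; the y ↦ −y reflection is a symmetry, so y appears only in even powers; it's symmetric under x → −x, forcing even powers of x.
Reading off the gridlines: among the integer gridlines, it crosses the z-axis at z ∈ {-1, 1}; the surface avoids every integer x-axis point in the box.
Putting this together gives p.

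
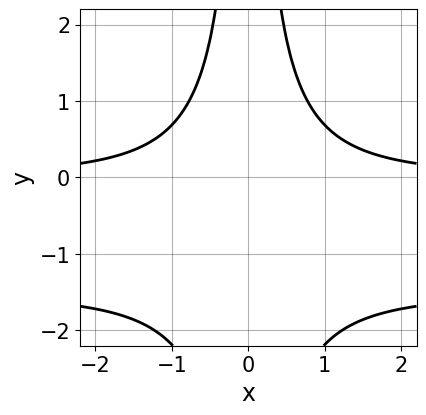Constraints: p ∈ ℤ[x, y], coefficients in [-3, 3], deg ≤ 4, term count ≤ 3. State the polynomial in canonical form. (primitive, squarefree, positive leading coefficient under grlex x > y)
2*x^2*y^2 + 3*x^2*y - 3

deg p = 4.
Symmetries: it's symmetric under x → −x, forcing even powers of x.
Against the integer gridlines: no x-intercept at any integer in the box; no y-intercept at any integer in the box.
The integer polynomial consistent with all of this is the stated p.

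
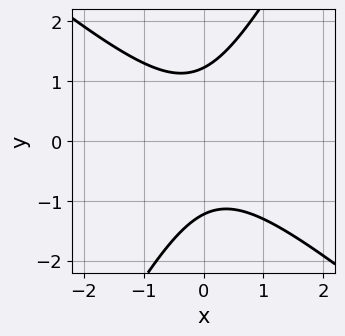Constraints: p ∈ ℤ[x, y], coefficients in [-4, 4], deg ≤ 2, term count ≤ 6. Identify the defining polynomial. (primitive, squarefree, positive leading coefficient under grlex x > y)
3*x^2 + 2*x*y - 2*y^2 + 3

1. deg p = 2.
2. Reading off the gridlines: the curve avoids every integer x-axis point in the box.
3. Matching integer coefficients to the picture gives p.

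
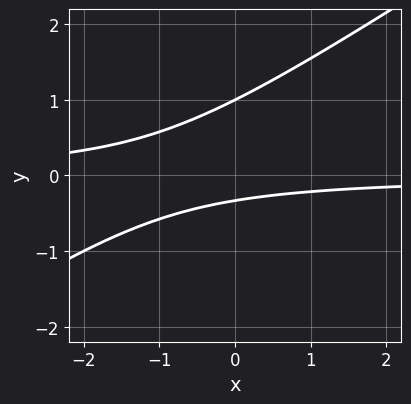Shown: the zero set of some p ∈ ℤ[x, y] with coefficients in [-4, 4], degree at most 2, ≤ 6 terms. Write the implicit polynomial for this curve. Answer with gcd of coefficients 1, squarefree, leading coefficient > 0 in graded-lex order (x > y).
2*x*y - 3*y^2 + 2*y + 1

(a) Degree: the shape is more complex than any degree-1 curve, so deg p = 2.
(b) Observable constraints: it misses every integer gridline on the x-axis; it crosses the y-axis at the gridline y = 1.
(c) Matching integer coefficients to the picture gives p.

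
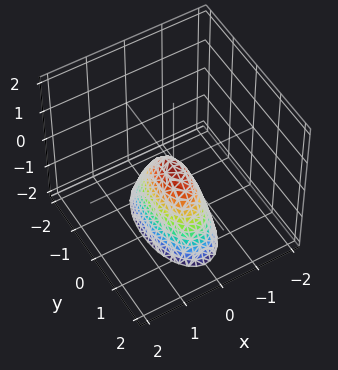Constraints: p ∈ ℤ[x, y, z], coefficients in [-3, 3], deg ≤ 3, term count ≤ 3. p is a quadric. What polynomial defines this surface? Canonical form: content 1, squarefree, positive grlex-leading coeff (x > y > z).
3*x^2 + y^2 + z

The degree is 2 — a single bowl opening along one axis; a quadric.
Symmetries: the x ↦ −x reflection is a symmetry, so x appears only in even powers; mirror symmetry y ↦ −y ⇒ only even powers of y.
From the visible intercepts: it crosses the z-axis at the gridline z = 0; it meets the y-axis at y = 0 (among the integer gridlines).
Together with the visible shape, these determine p as stated.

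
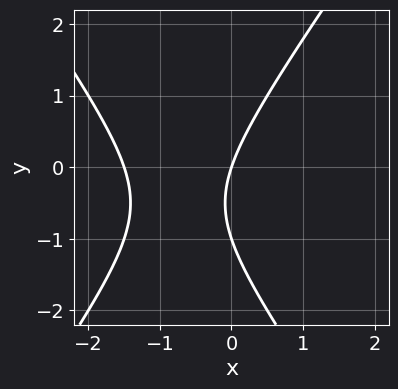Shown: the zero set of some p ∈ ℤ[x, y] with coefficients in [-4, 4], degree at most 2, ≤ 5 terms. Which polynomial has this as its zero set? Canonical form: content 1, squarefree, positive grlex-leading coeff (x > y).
First, the degree is 2 — a generic line meets the curve in up to 2 points.
Next, from the visible intercepts: the y-axis gridline crossings are at y ∈ {-1, 0}; it crosses the x-axis at the gridline x = 0.
Finally, these observations pin down the coefficients.

2*x^2 - y^2 + 3*x - y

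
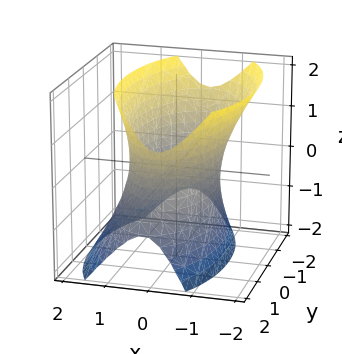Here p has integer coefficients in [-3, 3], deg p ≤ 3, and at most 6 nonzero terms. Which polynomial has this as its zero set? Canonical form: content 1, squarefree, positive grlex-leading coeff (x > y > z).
deg p = 2. The shape is more complex than any degree-1 surface.
Reading off the gridlines: no z-intercept at any integer in the box; among the integer gridlines, it crosses the x-axis at x ∈ {-1, 1}.
The integer polynomial consistent with all of this is the stated p.

3*x^2 + x*z + y^2 - z^2 - 3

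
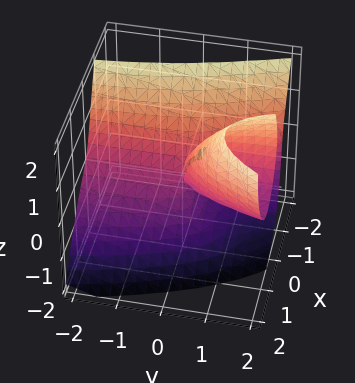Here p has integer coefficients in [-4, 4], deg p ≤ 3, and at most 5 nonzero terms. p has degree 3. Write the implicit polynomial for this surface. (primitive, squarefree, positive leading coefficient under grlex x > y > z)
1. deg p = 3. The shape is more complex than any degree-2 surface.
2. Checking where it meets the axes: every point of the y-axis in the box is on the surface; it meets the z-axis at z = 0 (among the integer gridlines); it meets the x-axis at x = 0 (among the integer gridlines).
3. Together with the visible shape, these determine p as stated.

3*x^3 - 2*x*y*z + z^3 - 2*x*y - 2*y*z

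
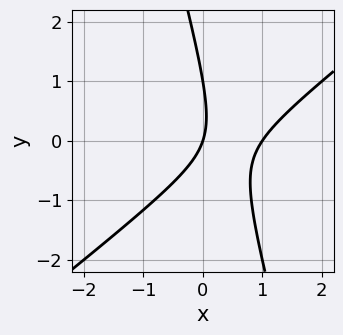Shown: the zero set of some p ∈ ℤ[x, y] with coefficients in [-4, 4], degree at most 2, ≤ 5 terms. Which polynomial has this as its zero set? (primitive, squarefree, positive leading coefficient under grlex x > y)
3*x^2 - 3*x*y - y^2 - 3*x + y

1. The degree is 2 — a generic line meets the curve in up to 2 points.
2. From the axis intercepts and sections: the y-axis gridline crossings are at y ∈ {0, 1}; among the integer gridlines, it crosses the x-axis at x ∈ {0, 1}.
3. Solving for integer coefficients yields p as stated.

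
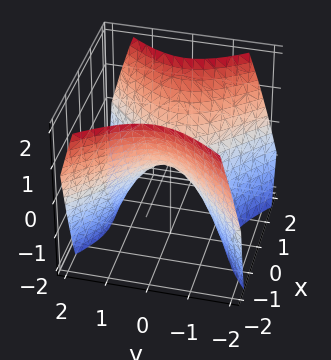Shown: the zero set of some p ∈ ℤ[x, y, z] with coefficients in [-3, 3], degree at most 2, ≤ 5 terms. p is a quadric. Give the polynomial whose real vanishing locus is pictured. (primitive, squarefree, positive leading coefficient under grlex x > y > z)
deg p = 2.
Symmetries: the y ↦ −y reflection is a symmetry, so y appears only in even powers; it's symmetric under x → −x, forcing even powers of x.
From the visible intercepts: it meets the x-axis at x = 0 (among the integer gridlines); it meets the z-axis at z = 0 (among the integer gridlines); one y-axis crossing is at y = 0.
Matching integer coefficients to the picture gives p.

x^2 - y^2 - z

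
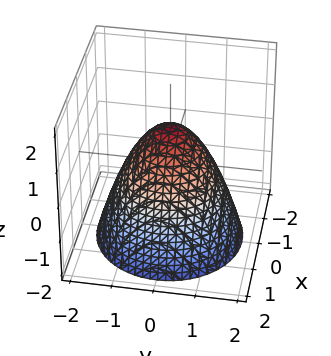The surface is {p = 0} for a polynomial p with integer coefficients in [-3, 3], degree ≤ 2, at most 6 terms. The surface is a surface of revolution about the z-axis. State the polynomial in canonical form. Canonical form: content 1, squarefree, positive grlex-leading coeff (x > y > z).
x^2 + y^2 + z - 1

1. deg p = 2. A generic line meets the surface in up to 2 points.
2. Symmetry: every cross-section ⟂ z is a circle, so x, y appear only via x² + y².
3. Checking where it meets the axes: the y-axis gridline crossings are at y ∈ {-1, 1}; a circular section at z = -2 has radius between 1 and 2; one z-axis crossing is at z = 1; the x-axis gridline crossings are at x ∈ {-1, 1}.
4. These observations pin down the coefficients.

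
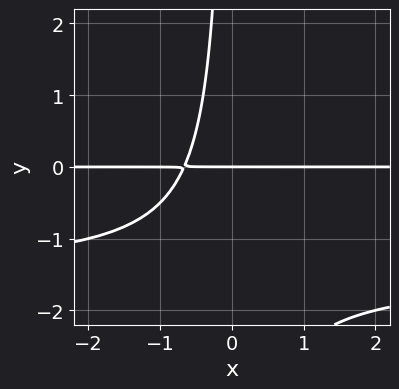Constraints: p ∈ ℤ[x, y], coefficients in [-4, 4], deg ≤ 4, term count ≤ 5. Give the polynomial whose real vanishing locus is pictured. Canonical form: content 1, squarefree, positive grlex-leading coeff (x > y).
First, the degree is 3 — a generic line meets the curve in up to 3 points.
Next, from the visible intercepts: every point of the x-axis in the box is on the curve; one y-axis crossing is at y = 0.
Finally, together with the visible shape, these determine p as stated.

2*x*y^2 + 3*x*y + 2*y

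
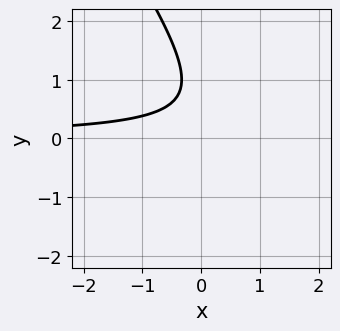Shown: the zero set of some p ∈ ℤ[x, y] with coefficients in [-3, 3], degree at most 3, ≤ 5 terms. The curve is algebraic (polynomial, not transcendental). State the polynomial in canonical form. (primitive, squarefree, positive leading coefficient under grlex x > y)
3*x*y + 2*y^2 - 3*y + 2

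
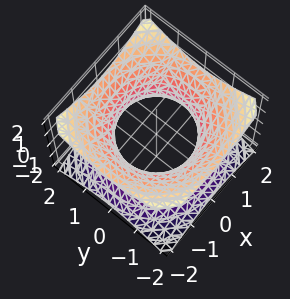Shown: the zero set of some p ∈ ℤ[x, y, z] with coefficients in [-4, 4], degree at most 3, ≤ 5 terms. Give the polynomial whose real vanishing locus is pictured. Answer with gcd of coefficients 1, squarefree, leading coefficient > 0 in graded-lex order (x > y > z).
2*x^2 + 2*y^2 - 3*z^2 - 3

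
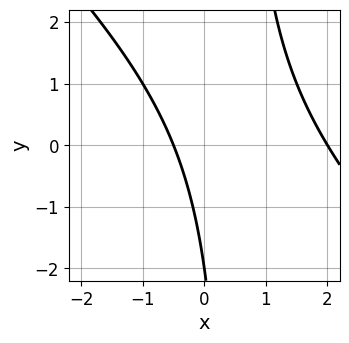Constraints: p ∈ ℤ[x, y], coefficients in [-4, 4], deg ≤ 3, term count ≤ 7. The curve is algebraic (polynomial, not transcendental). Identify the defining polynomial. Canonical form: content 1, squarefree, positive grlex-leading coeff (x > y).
2*x^2 + 2*x*y - 3*x - y - 2

First, degree: a generic line meets the curve in up to 2 points, so deg p = 2.
Then, checking where it meets the axes: it meets the x-axis at x = 2 (among the integer gridlines); one y-axis crossing is at y = -2.
Finally, assembling these constraints gives the stated polynomial.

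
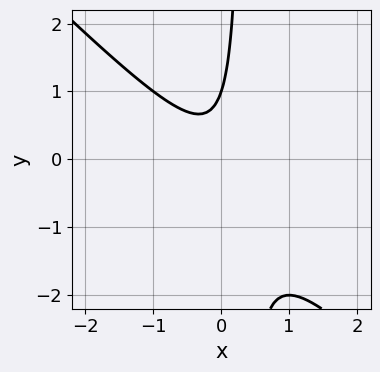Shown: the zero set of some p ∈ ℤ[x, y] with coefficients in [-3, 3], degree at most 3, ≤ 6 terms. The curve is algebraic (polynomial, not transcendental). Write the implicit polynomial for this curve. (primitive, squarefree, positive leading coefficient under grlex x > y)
First, the degree is 2 — a generic line meets the curve in up to 2 points.
Next, from the visible intercepts: it crosses the y-axis at the gridline y = 1; the curve avoids every integer x-axis point in the box.
Finally, solving for integer coefficients yields p as stated.

3*x^2 + 3*x*y - y + 1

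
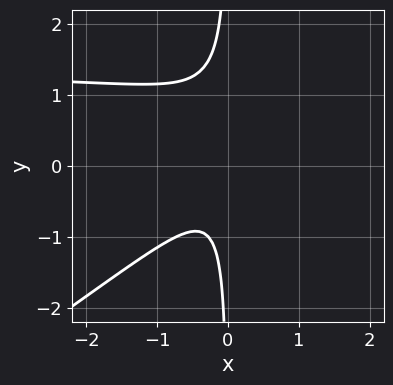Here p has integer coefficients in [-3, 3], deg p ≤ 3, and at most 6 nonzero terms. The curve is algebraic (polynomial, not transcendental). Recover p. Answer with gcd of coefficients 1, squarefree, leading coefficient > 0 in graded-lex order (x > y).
First, the degree is 3 — no degree-2 curve has this shape.
Next, against the integer gridlines: it misses every integer gridline on the x-axis; the curve avoids every integer y-axis point in the box.
Finally, solving for integer coefficients yields p as stated.

2*x^2*y - 3*x*y^2 - 3*x^2 + 2*x*y - 1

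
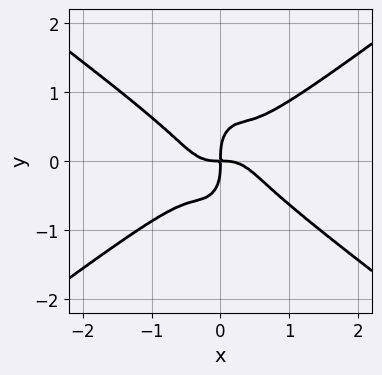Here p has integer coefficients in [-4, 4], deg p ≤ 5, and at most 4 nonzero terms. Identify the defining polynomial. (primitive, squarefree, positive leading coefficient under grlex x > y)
1. deg p = 4. No degree-3 curve has this shape.
2. Checking where it meets the axes: one y-axis crossing is at y = 0; one x-axis crossing is at x = 0.
3. Assembling these constraints gives the stated polynomial.

2*x^4 - 3*x^2*y^2 - y^4 + x*y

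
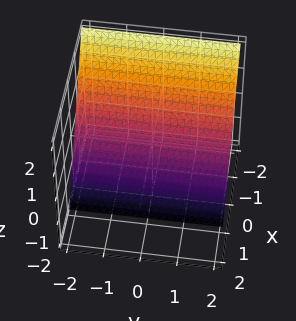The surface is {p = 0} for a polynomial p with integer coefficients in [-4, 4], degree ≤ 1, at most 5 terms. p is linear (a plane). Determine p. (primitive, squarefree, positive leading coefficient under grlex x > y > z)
3*x + 2*z + 2

First, degree: the surface is flat (a plane), so deg p = 1.
Then, checking where it meets the axes: it misses every integer gridline on the y-axis; it meets the z-axis at z = -1 (among the integer gridlines).
Finally, assembling these constraints gives the stated polynomial.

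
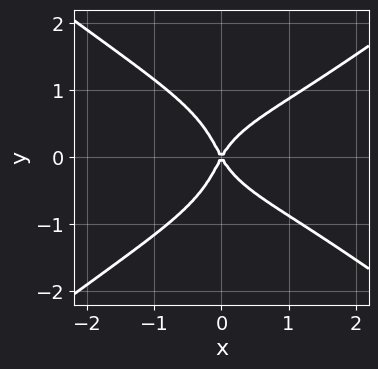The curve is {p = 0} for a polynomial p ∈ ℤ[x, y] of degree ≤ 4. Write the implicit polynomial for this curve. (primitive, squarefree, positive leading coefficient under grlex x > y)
x^4 - 3*y^4 - 2*x*y^2 + 3*x^2 - y^2

(a) The degree is 4 — no degree-3 curve has this shape.
(b) Symmetries: the y ↦ −y reflection is a symmetry, so y appears only in even powers.
(c) Observable constraints: it meets the x-axis at x = 0 (among the integer gridlines); it meets the y-axis at y = 0 (among the integer gridlines).
(d) The integer polynomial consistent with all of this is the stated p.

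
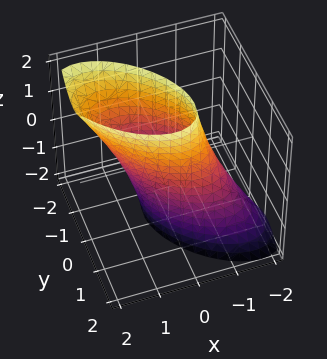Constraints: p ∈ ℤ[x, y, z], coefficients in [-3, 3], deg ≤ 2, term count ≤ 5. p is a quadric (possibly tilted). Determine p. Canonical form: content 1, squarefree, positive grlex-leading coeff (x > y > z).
3*x^2 + 3*x*y - 2*x*z + 3*y^2 - 3

1. The degree is 2 — a generic line meets the surface in up to 2 points.
2. From the visible intercepts: among the integer gridlines, it crosses the y-axis at y ∈ {-1, 1}; among the integer gridlines, it crosses the x-axis at x ∈ {-1, 1}.
3. Matching integer coefficients to the picture gives p.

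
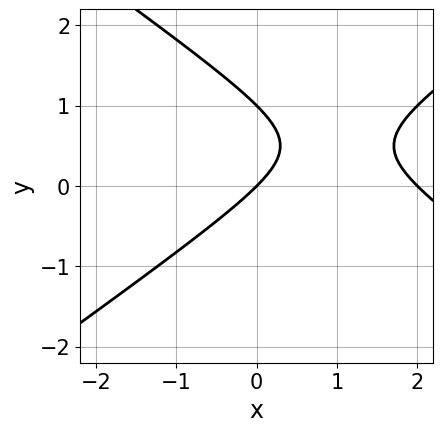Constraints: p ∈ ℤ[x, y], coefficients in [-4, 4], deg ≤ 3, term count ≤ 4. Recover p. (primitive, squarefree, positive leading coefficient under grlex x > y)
x^2 - 2*y^2 - 2*x + 2*y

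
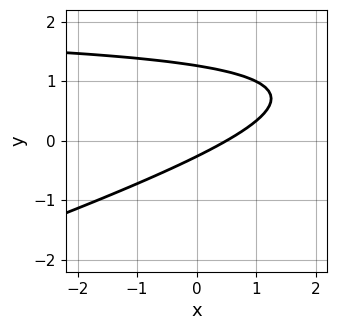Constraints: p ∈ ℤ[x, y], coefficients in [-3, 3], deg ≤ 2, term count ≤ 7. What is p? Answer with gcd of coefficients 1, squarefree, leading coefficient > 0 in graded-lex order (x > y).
(a) Degree: a generic line meets the curve in up to 2 points, so deg p = 2.
(b) Solving for integer coefficients yields p as stated.

x*y - 3*y^2 - 2*x + 3*y + 1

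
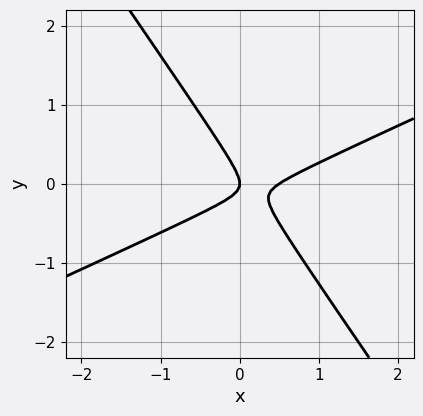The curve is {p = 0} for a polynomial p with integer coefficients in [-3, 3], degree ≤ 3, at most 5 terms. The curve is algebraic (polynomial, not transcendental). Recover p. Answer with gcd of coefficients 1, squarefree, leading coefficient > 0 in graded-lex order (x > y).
2*x^2 - 3*x*y - 3*y^2 - x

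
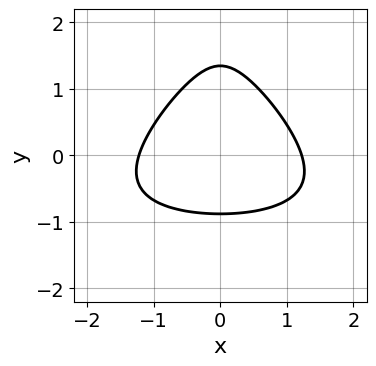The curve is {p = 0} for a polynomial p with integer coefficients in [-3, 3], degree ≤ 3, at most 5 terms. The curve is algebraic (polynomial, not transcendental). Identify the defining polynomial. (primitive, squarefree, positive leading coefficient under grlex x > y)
(a) The degree is 3 — a generic line meets the curve in up to 3 points.
(b) Symmetries: it's symmetric under x → −x, forcing even powers of x.
(c) The integer polynomial consistent with all of this is the stated p.

x^2*y - y^3 + 2*x^2 + 3*y^2 - 3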